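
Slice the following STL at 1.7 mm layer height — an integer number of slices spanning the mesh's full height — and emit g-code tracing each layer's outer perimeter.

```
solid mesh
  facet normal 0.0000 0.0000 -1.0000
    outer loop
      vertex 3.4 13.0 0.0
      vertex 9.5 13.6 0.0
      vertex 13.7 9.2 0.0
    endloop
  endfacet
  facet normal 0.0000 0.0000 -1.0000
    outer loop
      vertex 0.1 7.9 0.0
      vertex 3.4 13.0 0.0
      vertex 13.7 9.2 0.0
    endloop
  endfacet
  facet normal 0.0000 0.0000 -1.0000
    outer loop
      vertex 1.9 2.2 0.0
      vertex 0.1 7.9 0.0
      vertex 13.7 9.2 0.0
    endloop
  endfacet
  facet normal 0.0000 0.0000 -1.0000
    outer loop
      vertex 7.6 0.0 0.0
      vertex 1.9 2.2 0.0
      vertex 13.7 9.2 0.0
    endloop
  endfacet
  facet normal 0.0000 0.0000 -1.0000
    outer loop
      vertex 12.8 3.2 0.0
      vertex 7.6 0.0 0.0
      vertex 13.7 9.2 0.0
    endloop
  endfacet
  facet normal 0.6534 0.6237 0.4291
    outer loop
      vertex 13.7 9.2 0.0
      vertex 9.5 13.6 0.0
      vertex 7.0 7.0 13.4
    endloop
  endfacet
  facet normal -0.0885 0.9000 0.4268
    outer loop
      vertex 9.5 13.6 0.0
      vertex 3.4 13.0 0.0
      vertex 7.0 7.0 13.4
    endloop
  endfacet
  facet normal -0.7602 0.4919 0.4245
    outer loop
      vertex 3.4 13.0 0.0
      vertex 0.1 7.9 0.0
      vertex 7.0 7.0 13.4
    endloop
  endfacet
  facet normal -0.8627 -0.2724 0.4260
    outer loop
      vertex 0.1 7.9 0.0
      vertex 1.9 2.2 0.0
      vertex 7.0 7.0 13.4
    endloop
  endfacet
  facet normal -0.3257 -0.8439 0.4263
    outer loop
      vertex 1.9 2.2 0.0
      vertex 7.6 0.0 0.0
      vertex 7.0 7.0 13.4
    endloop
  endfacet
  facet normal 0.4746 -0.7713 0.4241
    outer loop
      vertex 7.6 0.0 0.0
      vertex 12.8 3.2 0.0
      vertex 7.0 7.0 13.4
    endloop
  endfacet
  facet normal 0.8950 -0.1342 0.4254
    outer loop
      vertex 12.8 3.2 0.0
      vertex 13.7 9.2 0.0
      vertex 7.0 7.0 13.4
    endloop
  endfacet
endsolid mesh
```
; perimeter-only toolpath
G21 ; units = mm
G90 ; absolute positioning
G28 ; home
; layer 1
G0 Z1.7
G0 X12.9 Y8.9
G1 X9.2 Y12.8
G1 X3.9 Y12.2
G1 X1.0 Y7.8
G1 X2.5 Y2.8
G1 X7.5 Y0.9
G1 X12.1 Y3.7
G1 X12.9 Y8.9
; layer 2
G0 Z3.4
G0 X12.0 Y8.6
G1 X8.9 Y11.9
G1 X4.3 Y11.5
G1 X1.8 Y7.7
G1 X3.2 Y3.4
G1 X7.4 Y1.8
G1 X11.4 Y4.2
G1 X12.0 Y8.6
; layer 3
G0 Z5.0
G0 X11.2 Y8.4
G1 X8.6 Y11.1
G1 X4.8 Y10.8
G1 X2.7 Y7.6
G1 X3.8 Y4.0
G1 X7.4 Y2.6
G1 X10.6 Y4.6
G1 X11.2 Y8.4
; layer 4
G0 Z6.7
G0 X10.3 Y8.1
G1 X8.2 Y10.3
G1 X5.2 Y10.0
G1 X3.5 Y7.5
G1 X4.5 Y4.6
G1 X7.3 Y3.5
G1 X9.9 Y5.1
G1 X10.3 Y8.1
; layer 5
G0 Z8.4
G0 X9.5 Y7.8
G1 X7.9 Y9.5
G1 X5.7 Y9.2
G1 X4.4 Y7.3
G1 X5.1 Y5.2
G1 X7.2 Y4.4
G1 X9.2 Y5.6
G1 X9.5 Y7.8
; layer 6
G0 Z10.1
G0 X8.7 Y7.5
G1 X7.6 Y8.7
G1 X6.1 Y8.5
G1 X5.3 Y7.2
G1 X5.7 Y5.8
G1 X7.2 Y5.2
G1 X8.4 Y6.0
G1 X8.7 Y7.5
; layer 7
G0 Z11.7
G0 X7.8 Y7.3
G1 X7.3 Y7.8
G1 X6.5 Y7.8
G1 X6.1 Y7.1
G1 X6.4 Y6.4
G1 X7.1 Y6.1
G1 X7.7 Y6.5
G1 X7.8 Y7.3
M2 ; end

The solid is a regular 7-sided pyramid, base circumscribed radius ≈ 7 mm, apex at z ≈ 13.4 mm. Slicing at Δz = 1.7 mm — 8 equal slices spanning the solid's height, so layer i sits at z = i·h/8 — gives 7 non-empty perimeters. Each is a 7-segment closed polygon; G0 lifts to the layer z and rapids to the start vertex, then G1 traces the edges. The cross-section shrinks linearly with z (the slice at the apex is degenerate and omitted).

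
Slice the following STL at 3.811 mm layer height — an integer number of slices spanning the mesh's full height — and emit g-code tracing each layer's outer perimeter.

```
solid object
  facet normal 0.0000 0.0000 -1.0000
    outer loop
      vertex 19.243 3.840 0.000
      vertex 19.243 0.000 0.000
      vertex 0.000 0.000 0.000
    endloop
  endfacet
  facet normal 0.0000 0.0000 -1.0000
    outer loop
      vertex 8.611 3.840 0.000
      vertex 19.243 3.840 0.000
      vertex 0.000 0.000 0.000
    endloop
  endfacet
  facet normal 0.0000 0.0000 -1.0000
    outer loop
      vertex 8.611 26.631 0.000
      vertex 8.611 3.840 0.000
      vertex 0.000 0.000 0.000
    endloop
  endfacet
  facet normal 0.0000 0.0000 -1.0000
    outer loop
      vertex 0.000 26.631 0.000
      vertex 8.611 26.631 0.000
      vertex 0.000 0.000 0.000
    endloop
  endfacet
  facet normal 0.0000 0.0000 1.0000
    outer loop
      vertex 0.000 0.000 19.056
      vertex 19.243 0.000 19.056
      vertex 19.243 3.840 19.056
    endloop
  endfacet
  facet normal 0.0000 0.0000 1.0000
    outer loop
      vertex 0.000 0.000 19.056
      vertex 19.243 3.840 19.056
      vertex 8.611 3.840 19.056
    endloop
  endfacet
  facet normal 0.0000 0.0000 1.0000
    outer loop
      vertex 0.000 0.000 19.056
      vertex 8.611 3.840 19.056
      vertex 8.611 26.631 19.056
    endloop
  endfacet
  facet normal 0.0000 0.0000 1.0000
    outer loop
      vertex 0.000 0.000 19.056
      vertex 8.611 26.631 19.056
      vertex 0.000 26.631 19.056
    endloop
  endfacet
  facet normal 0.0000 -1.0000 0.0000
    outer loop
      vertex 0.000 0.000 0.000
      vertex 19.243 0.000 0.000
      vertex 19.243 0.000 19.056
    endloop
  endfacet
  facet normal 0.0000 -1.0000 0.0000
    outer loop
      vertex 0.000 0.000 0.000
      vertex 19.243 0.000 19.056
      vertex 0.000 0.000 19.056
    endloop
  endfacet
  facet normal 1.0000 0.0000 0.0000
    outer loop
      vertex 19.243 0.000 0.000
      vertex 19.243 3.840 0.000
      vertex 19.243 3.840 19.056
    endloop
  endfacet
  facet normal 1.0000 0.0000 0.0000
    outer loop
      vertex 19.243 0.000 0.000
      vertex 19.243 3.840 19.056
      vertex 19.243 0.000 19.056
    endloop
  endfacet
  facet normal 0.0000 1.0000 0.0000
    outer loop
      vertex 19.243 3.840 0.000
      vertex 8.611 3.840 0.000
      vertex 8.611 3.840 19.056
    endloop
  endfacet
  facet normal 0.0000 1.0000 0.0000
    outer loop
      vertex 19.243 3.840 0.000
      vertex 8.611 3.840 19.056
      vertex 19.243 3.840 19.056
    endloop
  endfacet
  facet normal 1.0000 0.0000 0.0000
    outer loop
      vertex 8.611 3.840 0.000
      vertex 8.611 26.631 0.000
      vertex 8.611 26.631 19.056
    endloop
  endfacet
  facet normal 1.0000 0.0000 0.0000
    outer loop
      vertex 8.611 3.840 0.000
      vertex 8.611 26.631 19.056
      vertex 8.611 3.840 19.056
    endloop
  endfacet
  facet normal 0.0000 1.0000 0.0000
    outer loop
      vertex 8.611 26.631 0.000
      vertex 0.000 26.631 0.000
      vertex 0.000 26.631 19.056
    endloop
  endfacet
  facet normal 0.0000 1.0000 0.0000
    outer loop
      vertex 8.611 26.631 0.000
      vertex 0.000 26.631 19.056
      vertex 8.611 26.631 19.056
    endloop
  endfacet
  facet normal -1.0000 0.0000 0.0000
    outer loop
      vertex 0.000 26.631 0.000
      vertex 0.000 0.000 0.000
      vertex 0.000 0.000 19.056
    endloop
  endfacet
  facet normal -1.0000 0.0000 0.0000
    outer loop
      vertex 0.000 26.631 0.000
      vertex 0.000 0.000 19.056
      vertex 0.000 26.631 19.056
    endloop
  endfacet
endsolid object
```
; perimeter-only toolpath
G21 ; units = mm
G90 ; absolute positioning
G28 ; home
; layer 1
G0 Z3.811
G0 X0.000 Y0.000
G1 X19.243 Y0.000
G1 X19.243 Y3.840
G1 X8.611 Y3.840
G1 X8.611 Y26.631
G1 X0.000 Y26.631
G1 X0.000 Y0.000
; layer 2
G0 Z7.622
G0 X0.000 Y0.000
G1 X19.243 Y0.000
G1 X19.243 Y3.840
G1 X8.611 Y3.840
G1 X8.611 Y26.631
G1 X0.000 Y26.631
G1 X0.000 Y0.000
; layer 3
G0 Z11.434
G0 X0.000 Y0.000
G1 X19.243 Y0.000
G1 X19.243 Y3.840
G1 X8.611 Y3.840
G1 X8.611 Y26.631
G1 X0.000 Y26.631
G1 X0.000 Y0.000
; layer 4
G0 Z15.245
G0 X0.000 Y0.000
G1 X19.243 Y0.000
G1 X19.243 Y3.840
G1 X8.611 Y3.840
G1 X8.611 Y26.631
G1 X0.000 Y26.631
G1 X0.000 Y0.000
; layer 5
G0 Z19.056
G0 X0.000 Y0.000
G1 X19.243 Y0.000
G1 X19.243 Y3.840
G1 X8.611 Y3.840
G1 X8.611 Y26.631
G1 X0.000 Y26.631
G1 X0.000 Y0.000
M2 ; end

The solid is an L-shaped prism: outer 19.2 × 26.6 mm, arm thicknesses ≈ 3.84 mm (horizontal) and 8.61 mm (vertical), extruded 19.1 mm in z. Slicing at Δz = 3.811 mm — 5 equal slices spanning the solid's height, so layer i sits at z = i·h/5 — gives 5 non-empty perimeters. Each is a 6-segment closed polygon; G0 lifts to the layer z and rapids to the start vertex, then G1 traces the edges.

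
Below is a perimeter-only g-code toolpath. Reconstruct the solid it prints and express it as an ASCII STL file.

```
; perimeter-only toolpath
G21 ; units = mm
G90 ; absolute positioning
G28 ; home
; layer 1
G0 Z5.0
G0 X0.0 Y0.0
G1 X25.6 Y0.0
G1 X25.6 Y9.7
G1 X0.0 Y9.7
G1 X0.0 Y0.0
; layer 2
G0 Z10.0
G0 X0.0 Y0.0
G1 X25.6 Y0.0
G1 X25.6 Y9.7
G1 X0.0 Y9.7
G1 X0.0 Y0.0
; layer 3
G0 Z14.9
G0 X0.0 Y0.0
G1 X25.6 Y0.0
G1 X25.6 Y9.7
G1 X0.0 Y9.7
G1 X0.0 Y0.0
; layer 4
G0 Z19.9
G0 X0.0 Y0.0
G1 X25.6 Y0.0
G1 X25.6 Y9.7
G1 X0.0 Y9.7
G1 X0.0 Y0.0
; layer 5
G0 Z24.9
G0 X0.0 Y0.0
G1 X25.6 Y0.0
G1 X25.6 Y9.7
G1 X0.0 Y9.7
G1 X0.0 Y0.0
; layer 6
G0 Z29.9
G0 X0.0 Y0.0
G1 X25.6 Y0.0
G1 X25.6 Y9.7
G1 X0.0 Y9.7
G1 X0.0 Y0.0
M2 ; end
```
solid part
  facet normal 0.0000 0.0000 -1.0000
    outer loop
      vertex 25.6 9.7 0.0
      vertex 25.6 0.0 0.0
      vertex 0.0 0.0 0.0
    endloop
  endfacet
  facet normal 0.0000 0.0000 -1.0000
    outer loop
      vertex 0.0 9.7 0.0
      vertex 25.6 9.7 0.0
      vertex 0.0 0.0 0.0
    endloop
  endfacet
  facet normal 0.0000 0.0000 1.0000
    outer loop
      vertex 0.0 0.0 29.9
      vertex 25.6 0.0 29.9
      vertex 25.6 9.7 29.9
    endloop
  endfacet
  facet normal 0.0000 0.0000 1.0000
    outer loop
      vertex 0.0 0.0 29.9
      vertex 25.6 9.7 29.9
      vertex 0.0 9.7 29.9
    endloop
  endfacet
  facet normal 0.0000 -1.0000 0.0000
    outer loop
      vertex 0.0 0.0 0.0
      vertex 25.6 0.0 0.0
      vertex 25.6 0.0 29.9
    endloop
  endfacet
  facet normal 0.0000 -1.0000 0.0000
    outer loop
      vertex 0.0 0.0 0.0
      vertex 25.6 0.0 29.9
      vertex 0.0 0.0 29.9
    endloop
  endfacet
  facet normal 0.0000 1.0000 0.0000
    outer loop
      vertex 25.6 9.7 29.9
      vertex 25.6 9.7 0.0
      vertex 0.0 9.7 0.0
    endloop
  endfacet
  facet normal 0.0000 1.0000 0.0000
    outer loop
      vertex 0.0 9.7 29.9
      vertex 25.6 9.7 29.9
      vertex 0.0 9.7 0.0
    endloop
  endfacet
  facet normal -1.0000 0.0000 0.0000
    outer loop
      vertex 0.0 9.7 29.9
      vertex 0.0 9.7 0.0
      vertex 0.0 0.0 0.0
    endloop
  endfacet
  facet normal -1.0000 0.0000 0.0000
    outer loop
      vertex 0.0 0.0 29.9
      vertex 0.0 9.7 29.9
      vertex 0.0 0.0 0.0
    endloop
  endfacet
  facet normal 1.0000 0.0000 0.0000
    outer loop
      vertex 25.6 0.0 0.0
      vertex 25.6 9.7 0.0
      vertex 25.6 9.7 29.9
    endloop
  endfacet
  facet normal 1.0000 0.0000 0.0000
    outer loop
      vertex 25.6 0.0 0.0
      vertex 25.6 9.7 29.9
      vertex 25.6 0.0 29.9
    endloop
  endfacet
endsolid part

The G0 Z moves step by Δz≈5.0 mm. Every layer's G1 loop is the same polygon, so the solid is a straight extrusion of it from z=0 to z≈29.9. Closing with flat bottom and top caps and triangulating gives 12 facets — a rectangular box, roughly 25.6 × 9.7 mm footprint and 29.9 mm tall.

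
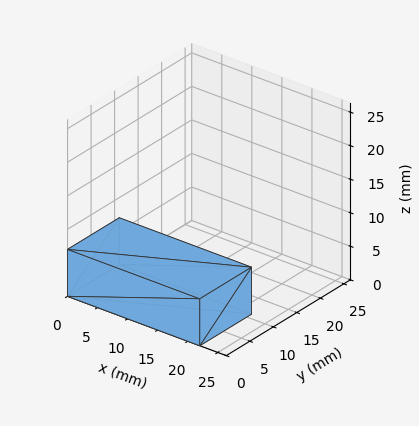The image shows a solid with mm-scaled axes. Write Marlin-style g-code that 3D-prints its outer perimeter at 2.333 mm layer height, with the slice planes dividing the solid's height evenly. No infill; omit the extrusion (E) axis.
Reading the render: the shape is a rectangular box, roughly 22 × 11 mm footprint and 7 mm tall (dimensions read to the nearest mm from the axis ticks). For the g-code, the solid's height is divided into equal slices at the stated Δz and each level perimeter traced with G1 moves after a G0 lift.

; perimeter-only toolpath
G21 ; units = mm
G90 ; absolute positioning
G28 ; home
; layer 1
G0 Z2.333
G0 X0.000 Y0.000
G1 X22.000 Y0.000
G1 X22.000 Y11.000
G1 X0.000 Y11.000
G1 X0.000 Y0.000
; layer 2
G0 Z4.667
G0 X0.000 Y0.000
G1 X22.000 Y0.000
G1 X22.000 Y11.000
G1 X0.000 Y11.000
G1 X0.000 Y0.000
; layer 3
G0 Z7.000
G0 X0.000 Y0.000
G1 X22.000 Y0.000
G1 X22.000 Y11.000
G1 X0.000 Y11.000
G1 X0.000 Y0.000
M2 ; end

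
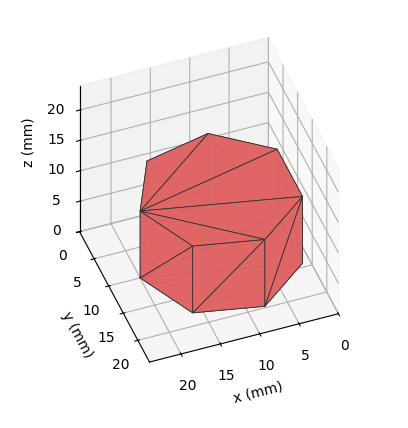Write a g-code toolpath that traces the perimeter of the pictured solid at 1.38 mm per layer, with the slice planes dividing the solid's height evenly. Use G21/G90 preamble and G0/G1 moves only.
Reading the render: the shape is a regular 7-sided prism (a cylinder approximated with 7 flat sides), circumscribed radius ≈ 10 mm, height ≈ 11 mm (dimensions read to the nearest mm from the axis ticks). For the g-code, the solid's height is divided into equal slices at the stated Δz and each level perimeter traced with G1 moves after a G0 lift.

; perimeter-only toolpath
G21 ; units = mm
G90 ; absolute positioning
G28 ; home
; layer 1
G0 Z1.38
G0 X20.00 Y10.00
G1 X16.23 Y17.82
G1 X7.77 Y19.75
G1 X0.99 Y14.34
G1 X0.99 Y5.66
G1 X7.77 Y0.25
G1 X16.23 Y2.18
G1 X20.00 Y10.00
; layer 2
G0 Z2.75
G0 X20.00 Y10.00
G1 X16.23 Y17.82
G1 X7.77 Y19.75
G1 X0.99 Y14.34
G1 X0.99 Y5.66
G1 X7.77 Y0.25
G1 X16.23 Y2.18
G1 X20.00 Y10.00
; layer 3
G0 Z4.12
G0 X20.00 Y10.00
G1 X16.23 Y17.82
G1 X7.77 Y19.75
G1 X0.99 Y14.34
G1 X0.99 Y5.66
G1 X7.77 Y0.25
G1 X16.23 Y2.18
G1 X20.00 Y10.00
; layer 4
G0 Z5.50
G0 X20.00 Y10.00
G1 X16.23 Y17.82
G1 X7.77 Y19.75
G1 X0.99 Y14.34
G1 X0.99 Y5.66
G1 X7.77 Y0.25
G1 X16.23 Y2.18
G1 X20.00 Y10.00
; layer 5
G0 Z6.88
G0 X20.00 Y10.00
G1 X16.23 Y17.82
G1 X7.77 Y19.75
G1 X0.99 Y14.34
G1 X0.99 Y5.66
G1 X7.77 Y0.25
G1 X16.23 Y2.18
G1 X20.00 Y10.00
; layer 6
G0 Z8.25
G0 X20.00 Y10.00
G1 X16.23 Y17.82
G1 X7.77 Y19.75
G1 X0.99 Y14.34
G1 X0.99 Y5.66
G1 X7.77 Y0.25
G1 X16.23 Y2.18
G1 X20.00 Y10.00
; layer 7
G0 Z9.62
G0 X20.00 Y10.00
G1 X16.23 Y17.82
G1 X7.77 Y19.75
G1 X0.99 Y14.34
G1 X0.99 Y5.66
G1 X7.77 Y0.25
G1 X16.23 Y2.18
G1 X20.00 Y10.00
; layer 8
G0 Z11.00
G0 X20.00 Y10.00
G1 X16.23 Y17.82
G1 X7.77 Y19.75
G1 X0.99 Y14.34
G1 X0.99 Y5.66
G1 X7.77 Y0.25
G1 X16.23 Y2.18
G1 X20.00 Y10.00
M2 ; end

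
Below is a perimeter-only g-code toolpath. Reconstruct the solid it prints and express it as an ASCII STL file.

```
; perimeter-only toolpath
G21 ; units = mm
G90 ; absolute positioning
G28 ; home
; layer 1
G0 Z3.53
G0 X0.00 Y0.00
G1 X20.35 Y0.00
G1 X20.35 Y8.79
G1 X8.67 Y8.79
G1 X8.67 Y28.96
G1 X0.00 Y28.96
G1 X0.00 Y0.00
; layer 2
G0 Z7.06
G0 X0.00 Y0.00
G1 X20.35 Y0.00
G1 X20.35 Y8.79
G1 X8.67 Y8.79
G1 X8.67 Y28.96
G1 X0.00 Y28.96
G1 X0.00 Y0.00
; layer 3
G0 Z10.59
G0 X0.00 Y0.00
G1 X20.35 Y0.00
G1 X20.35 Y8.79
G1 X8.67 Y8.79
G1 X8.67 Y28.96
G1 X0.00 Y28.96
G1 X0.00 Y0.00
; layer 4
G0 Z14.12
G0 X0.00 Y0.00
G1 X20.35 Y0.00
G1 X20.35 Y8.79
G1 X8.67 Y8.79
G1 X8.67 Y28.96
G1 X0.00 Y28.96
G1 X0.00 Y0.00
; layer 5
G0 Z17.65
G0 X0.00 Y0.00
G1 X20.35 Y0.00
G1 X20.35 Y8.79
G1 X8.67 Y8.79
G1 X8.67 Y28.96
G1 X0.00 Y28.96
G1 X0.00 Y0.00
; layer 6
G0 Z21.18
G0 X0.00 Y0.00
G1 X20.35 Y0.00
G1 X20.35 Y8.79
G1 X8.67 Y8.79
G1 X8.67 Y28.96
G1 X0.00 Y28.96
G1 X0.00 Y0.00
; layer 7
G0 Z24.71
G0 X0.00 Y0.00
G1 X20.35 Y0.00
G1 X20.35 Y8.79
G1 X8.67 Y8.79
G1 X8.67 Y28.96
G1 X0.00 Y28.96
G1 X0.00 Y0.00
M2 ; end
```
solid part
  facet normal 0.0000 0.0000 -1.0000
    outer loop
      vertex 20.35 8.79 0.00
      vertex 20.35 0.00 0.00
      vertex 0.00 0.00 0.00
    endloop
  endfacet
  facet normal 0.0000 0.0000 -1.0000
    outer loop
      vertex 8.67 8.79 0.00
      vertex 20.35 8.79 0.00
      vertex 0.00 0.00 0.00
    endloop
  endfacet
  facet normal 0.0000 0.0000 -1.0000
    outer loop
      vertex 8.67 28.96 0.00
      vertex 8.67 8.79 0.00
      vertex 0.00 0.00 0.00
    endloop
  endfacet
  facet normal 0.0000 0.0000 -1.0000
    outer loop
      vertex 0.00 28.96 0.00
      vertex 8.67 28.96 0.00
      vertex 0.00 0.00 0.00
    endloop
  endfacet
  facet normal 0.0000 0.0000 1.0000
    outer loop
      vertex 0.00 0.00 24.71
      vertex 20.35 0.00 24.71
      vertex 20.35 8.79 24.71
    endloop
  endfacet
  facet normal 0.0000 0.0000 1.0000
    outer loop
      vertex 0.00 0.00 24.71
      vertex 20.35 8.79 24.71
      vertex 8.67 8.79 24.71
    endloop
  endfacet
  facet normal 0.0000 0.0000 1.0000
    outer loop
      vertex 0.00 0.00 24.71
      vertex 8.67 8.79 24.71
      vertex 8.67 28.96 24.71
    endloop
  endfacet
  facet normal 0.0000 0.0000 1.0000
    outer loop
      vertex 0.00 0.00 24.71
      vertex 8.67 28.96 24.71
      vertex 0.00 28.96 24.71
    endloop
  endfacet
  facet normal 0.0000 -1.0000 0.0000
    outer loop
      vertex 0.00 0.00 0.00
      vertex 20.35 0.00 0.00
      vertex 20.35 0.00 24.71
    endloop
  endfacet
  facet normal 0.0000 -1.0000 0.0000
    outer loop
      vertex 0.00 0.00 0.00
      vertex 20.35 0.00 24.71
      vertex 0.00 0.00 24.71
    endloop
  endfacet
  facet normal 1.0000 0.0000 0.0000
    outer loop
      vertex 20.35 0.00 0.00
      vertex 20.35 8.79 0.00
      vertex 20.35 8.79 24.71
    endloop
  endfacet
  facet normal 1.0000 0.0000 0.0000
    outer loop
      vertex 20.35 0.00 0.00
      vertex 20.35 8.79 24.71
      vertex 20.35 0.00 24.71
    endloop
  endfacet
  facet normal 0.0000 1.0000 0.0000
    outer loop
      vertex 20.35 8.79 0.00
      vertex 8.67 8.79 0.00
      vertex 8.67 8.79 24.71
    endloop
  endfacet
  facet normal 0.0000 1.0000 0.0000
    outer loop
      vertex 20.35 8.79 0.00
      vertex 8.67 8.79 24.71
      vertex 20.35 8.79 24.71
    endloop
  endfacet
  facet normal 1.0000 0.0000 0.0000
    outer loop
      vertex 8.67 8.79 0.00
      vertex 8.67 28.96 0.00
      vertex 8.67 28.96 24.71
    endloop
  endfacet
  facet normal 1.0000 0.0000 0.0000
    outer loop
      vertex 8.67 8.79 0.00
      vertex 8.67 28.96 24.71
      vertex 8.67 8.79 24.71
    endloop
  endfacet
  facet normal 0.0000 1.0000 0.0000
    outer loop
      vertex 8.67 28.96 0.00
      vertex 0.00 28.96 0.00
      vertex 0.00 28.96 24.71
    endloop
  endfacet
  facet normal 0.0000 1.0000 0.0000
    outer loop
      vertex 8.67 28.96 0.00
      vertex 0.00 28.96 24.71
      vertex 8.67 28.96 24.71
    endloop
  endfacet
  facet normal -1.0000 0.0000 0.0000
    outer loop
      vertex 0.00 28.96 0.00
      vertex 0.00 0.00 0.00
      vertex 0.00 0.00 24.71
    endloop
  endfacet
  facet normal -1.0000 0.0000 0.0000
    outer loop
      vertex 0.00 28.96 0.00
      vertex 0.00 0.00 24.71
      vertex 0.00 28.96 24.71
    endloop
  endfacet
endsolid part

The G0 Z moves step by Δz≈3.53 mm. Every layer's G1 loop is the same polygon, so the solid is a straight extrusion of it from z=0 to z≈24.7. Closing with flat bottom and top caps and triangulating gives 20 facets — an L-shaped prism: outer 20.4 × 29 mm, arm thicknesses ≈ 8.79 mm (horizontal) and 8.67 mm (vertical), extruded 24.7 mm in z.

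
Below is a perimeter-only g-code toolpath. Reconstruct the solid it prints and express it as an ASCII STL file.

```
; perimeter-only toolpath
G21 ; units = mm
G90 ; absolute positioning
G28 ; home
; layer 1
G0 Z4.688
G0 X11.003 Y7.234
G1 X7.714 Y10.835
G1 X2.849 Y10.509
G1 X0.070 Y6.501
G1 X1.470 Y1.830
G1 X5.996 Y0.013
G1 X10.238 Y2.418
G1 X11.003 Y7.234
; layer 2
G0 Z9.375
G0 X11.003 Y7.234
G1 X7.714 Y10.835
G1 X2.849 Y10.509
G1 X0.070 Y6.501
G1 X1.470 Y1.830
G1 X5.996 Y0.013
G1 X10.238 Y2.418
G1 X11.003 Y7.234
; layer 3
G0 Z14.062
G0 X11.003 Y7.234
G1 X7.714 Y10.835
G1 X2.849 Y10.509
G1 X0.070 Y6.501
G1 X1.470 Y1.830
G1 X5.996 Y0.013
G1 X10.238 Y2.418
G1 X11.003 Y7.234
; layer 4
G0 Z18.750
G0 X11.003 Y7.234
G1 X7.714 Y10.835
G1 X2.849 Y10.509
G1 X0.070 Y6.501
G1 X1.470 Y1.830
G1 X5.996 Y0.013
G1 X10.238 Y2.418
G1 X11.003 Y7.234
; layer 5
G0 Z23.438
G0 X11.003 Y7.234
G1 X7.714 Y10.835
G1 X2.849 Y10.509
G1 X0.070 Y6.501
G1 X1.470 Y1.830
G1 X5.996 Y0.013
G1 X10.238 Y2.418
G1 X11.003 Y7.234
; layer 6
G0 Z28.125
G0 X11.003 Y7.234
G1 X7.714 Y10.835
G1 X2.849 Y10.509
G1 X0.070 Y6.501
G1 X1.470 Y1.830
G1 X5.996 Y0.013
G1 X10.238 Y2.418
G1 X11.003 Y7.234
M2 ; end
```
solid part
  facet normal 0.0000 0.0000 -1.0000
    outer loop
      vertex 2.849 10.509 0.000
      vertex 7.714 10.835 0.000
      vertex 11.003 7.234 0.000
    endloop
  endfacet
  facet normal 0.0000 0.0000 -1.0000
    outer loop
      vertex 0.070 6.501 0.000
      vertex 2.849 10.509 0.000
      vertex 11.003 7.234 0.000
    endloop
  endfacet
  facet normal 0.0000 0.0000 -1.0000
    outer loop
      vertex 1.470 1.830 0.000
      vertex 0.070 6.501 0.000
      vertex 11.003 7.234 0.000
    endloop
  endfacet
  facet normal 0.0000 0.0000 -1.0000
    outer loop
      vertex 5.996 0.013 0.000
      vertex 1.470 1.830 0.000
      vertex 11.003 7.234 0.000
    endloop
  endfacet
  facet normal 0.0000 0.0000 -1.0000
    outer loop
      vertex 10.238 2.418 0.000
      vertex 5.996 0.013 0.000
      vertex 11.003 7.234 0.000
    endloop
  endfacet
  facet normal 0.0000 0.0000 1.0000
    outer loop
      vertex 11.003 7.234 28.125
      vertex 7.714 10.835 28.125
      vertex 2.849 10.509 28.125
    endloop
  endfacet
  facet normal 0.0000 0.0000 1.0000
    outer loop
      vertex 11.003 7.234 28.125
      vertex 2.849 10.509 28.125
      vertex 0.070 6.501 28.125
    endloop
  endfacet
  facet normal 0.0000 0.0000 1.0000
    outer loop
      vertex 11.003 7.234 28.125
      vertex 0.070 6.501 28.125
      vertex 1.470 1.830 28.125
    endloop
  endfacet
  facet normal 0.0000 0.0000 1.0000
    outer loop
      vertex 11.003 7.234 28.125
      vertex 1.470 1.830 28.125
      vertex 5.996 0.013 28.125
    endloop
  endfacet
  facet normal 0.0000 0.0000 1.0000
    outer loop
      vertex 11.003 7.234 28.125
      vertex 5.996 0.013 28.125
      vertex 10.238 2.418 28.125
    endloop
  endfacet
  facet normal 0.7384 0.6744 0.0000
    outer loop
      vertex 11.003 7.234 0.000
      vertex 7.714 10.835 0.000
      vertex 7.714 10.835 28.125
    endloop
  endfacet
  facet normal 0.7384 0.6744 0.0000
    outer loop
      vertex 11.003 7.234 0.000
      vertex 7.714 10.835 28.125
      vertex 11.003 7.234 28.125
    endloop
  endfacet
  facet normal -0.0669 0.9978 0.0000
    outer loop
      vertex 7.714 10.835 0.000
      vertex 2.849 10.509 0.000
      vertex 2.849 10.509 28.125
    endloop
  endfacet
  facet normal -0.0669 0.9978 0.0000
    outer loop
      vertex 7.714 10.835 0.000
      vertex 2.849 10.509 28.125
      vertex 7.714 10.835 28.125
    endloop
  endfacet
  facet normal -0.8218 0.5698 0.0000
    outer loop
      vertex 2.849 10.509 0.000
      vertex 0.070 6.501 0.000
      vertex 0.070 6.501 28.125
    endloop
  endfacet
  facet normal -0.8218 0.5698 0.0000
    outer loop
      vertex 2.849 10.509 0.000
      vertex 0.070 6.501 28.125
      vertex 2.849 10.509 28.125
    endloop
  endfacet
  facet normal -0.9579 -0.2871 0.0000
    outer loop
      vertex 0.070 6.501 0.000
      vertex 1.470 1.830 0.000
      vertex 1.470 1.830 28.125
    endloop
  endfacet
  facet normal -0.9579 -0.2871 0.0000
    outer loop
      vertex 0.070 6.501 0.000
      vertex 1.470 1.830 28.125
      vertex 0.070 6.501 28.125
    endloop
  endfacet
  facet normal -0.3726 -0.9280 0.0000
    outer loop
      vertex 1.470 1.830 0.000
      vertex 5.996 0.013 0.000
      vertex 5.996 0.013 28.125
    endloop
  endfacet
  facet normal -0.3726 -0.9280 0.0000
    outer loop
      vertex 1.470 1.830 0.000
      vertex 5.996 0.013 28.125
      vertex 1.470 1.830 28.125
    endloop
  endfacet
  facet normal 0.4932 -0.8699 0.0000
    outer loop
      vertex 5.996 0.013 0.000
      vertex 10.238 2.418 0.000
      vertex 10.238 2.418 28.125
    endloop
  endfacet
  facet normal 0.4932 -0.8699 0.0000
    outer loop
      vertex 5.996 0.013 0.000
      vertex 10.238 2.418 28.125
      vertex 5.996 0.013 28.125
    endloop
  endfacet
  facet normal 0.9876 -0.1569 0.0000
    outer loop
      vertex 10.238 2.418 0.000
      vertex 11.003 7.234 0.000
      vertex 11.003 7.234 28.125
    endloop
  endfacet
  facet normal 0.9876 -0.1569 0.0000
    outer loop
      vertex 10.238 2.418 0.000
      vertex 11.003 7.234 28.125
      vertex 10.238 2.418 28.125
    endloop
  endfacet
endsolid part

The G0 Z moves step by Δz≈4.688 mm. Every layer's G1 loop is the same polygon, so the solid is a straight extrusion of it from z=0 to z≈28.1. Closing with flat bottom and top caps and triangulating gives 24 facets — a regular 7-sided prism (a cylinder approximated with 7 flat sides), circumscribed radius ≈ 5.62 mm, height ≈ 28.1 mm.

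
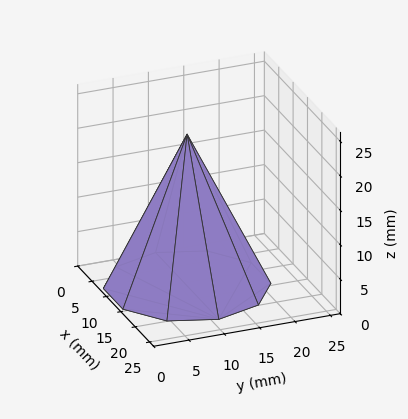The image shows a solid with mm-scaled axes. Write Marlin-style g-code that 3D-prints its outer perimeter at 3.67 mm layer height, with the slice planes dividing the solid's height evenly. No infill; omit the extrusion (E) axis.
Reading the render: the shape is a regular 10-sided pyramid, base circumscribed radius ≈ 11 mm, apex at z ≈ 22 mm (dimensions read to the nearest mm from the axis ticks). For the g-code, the solid's height is divided into equal slices at the stated Δz and each level perimeter traced with G1 moves after a G0 lift.

; perimeter-only toolpath
G21 ; units = mm
G90 ; absolute positioning
G28 ; home
; layer 1
G0 Z3.67
G0 X20.17 Y11.00
G1 X18.42 Y16.39
G1 X13.83 Y19.72
G1 X8.17 Y19.72
G1 X3.58 Y16.39
G1 X1.83 Y11.00
G1 X3.58 Y5.61
G1 X8.17 Y2.28
G1 X13.83 Y2.28
G1 X18.42 Y5.61
G1 X20.17 Y11.00
; layer 2
G0 Z7.33
G0 X18.33 Y11.00
G1 X16.93 Y15.31
G1 X13.27 Y17.97
G1 X8.73 Y17.97
G1 X5.07 Y15.31
G1 X3.67 Y11.00
G1 X5.07 Y6.69
G1 X8.73 Y4.03
G1 X13.27 Y4.03
G1 X16.93 Y6.69
G1 X18.33 Y11.00
; layer 3
G0 Z11.00
G0 X16.50 Y11.00
G1 X15.45 Y14.23
G1 X12.70 Y16.23
G1 X9.30 Y16.23
G1 X6.55 Y14.23
G1 X5.50 Y11.00
G1 X6.55 Y7.77
G1 X9.30 Y5.77
G1 X12.70 Y5.77
G1 X15.45 Y7.77
G1 X16.50 Y11.00
; layer 4
G0 Z14.67
G0 X14.67 Y11.00
G1 X13.97 Y13.16
G1 X12.13 Y14.49
G1 X9.87 Y14.49
G1 X8.03 Y13.16
G1 X7.33 Y11.00
G1 X8.03 Y8.84
G1 X9.87 Y7.51
G1 X12.13 Y7.51
G1 X13.97 Y8.84
G1 X14.67 Y11.00
; layer 5
G0 Z18.33
G0 X12.83 Y11.00
G1 X12.48 Y12.08
G1 X11.57 Y12.74
G1 X10.43 Y12.74
G1 X9.52 Y12.08
G1 X9.17 Y11.00
G1 X9.52 Y9.92
G1 X10.43 Y9.26
G1 X11.57 Y9.26
G1 X12.48 Y9.92
G1 X12.83 Y11.00
M2 ; end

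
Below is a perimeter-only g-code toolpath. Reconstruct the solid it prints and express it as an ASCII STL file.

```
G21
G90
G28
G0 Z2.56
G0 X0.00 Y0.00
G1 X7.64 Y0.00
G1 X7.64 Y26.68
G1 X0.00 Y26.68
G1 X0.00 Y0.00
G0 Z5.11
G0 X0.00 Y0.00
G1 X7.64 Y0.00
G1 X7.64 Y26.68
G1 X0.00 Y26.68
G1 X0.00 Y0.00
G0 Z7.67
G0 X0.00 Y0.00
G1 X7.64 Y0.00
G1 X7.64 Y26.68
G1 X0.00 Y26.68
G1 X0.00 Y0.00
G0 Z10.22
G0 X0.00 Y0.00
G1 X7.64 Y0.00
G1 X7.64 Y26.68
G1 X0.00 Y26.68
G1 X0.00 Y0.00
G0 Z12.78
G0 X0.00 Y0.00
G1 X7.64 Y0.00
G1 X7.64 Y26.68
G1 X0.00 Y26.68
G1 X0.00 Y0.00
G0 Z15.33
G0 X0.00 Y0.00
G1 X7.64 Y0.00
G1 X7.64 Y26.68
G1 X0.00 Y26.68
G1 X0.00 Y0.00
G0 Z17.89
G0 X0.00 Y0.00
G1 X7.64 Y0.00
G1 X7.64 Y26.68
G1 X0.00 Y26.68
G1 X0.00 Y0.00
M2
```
solid part
  facet normal 0.0000 0.0000 -1.0000
    outer loop
      vertex 7.64 26.68 0.00
      vertex 7.64 0.00 0.00
      vertex 0.00 0.00 0.00
    endloop
  endfacet
  facet normal 0.0000 0.0000 -1.0000
    outer loop
      vertex 0.00 26.68 0.00
      vertex 7.64 26.68 0.00
      vertex 0.00 0.00 0.00
    endloop
  endfacet
  facet normal 0.0000 0.0000 1.0000
    outer loop
      vertex 0.00 0.00 17.89
      vertex 7.64 0.00 17.89
      vertex 7.64 26.68 17.89
    endloop
  endfacet
  facet normal 0.0000 0.0000 1.0000
    outer loop
      vertex 0.00 0.00 17.89
      vertex 7.64 26.68 17.89
      vertex 0.00 26.68 17.89
    endloop
  endfacet
  facet normal 0.0000 -1.0000 0.0000
    outer loop
      vertex 0.00 0.00 0.00
      vertex 7.64 0.00 0.00
      vertex 7.64 0.00 17.89
    endloop
  endfacet
  facet normal 0.0000 -1.0000 0.0000
    outer loop
      vertex 0.00 0.00 0.00
      vertex 7.64 0.00 17.89
      vertex 0.00 0.00 17.89
    endloop
  endfacet
  facet normal 0.0000 1.0000 0.0000
    outer loop
      vertex 7.64 26.68 17.89
      vertex 7.64 26.68 0.00
      vertex 0.00 26.68 0.00
    endloop
  endfacet
  facet normal 0.0000 1.0000 0.0000
    outer loop
      vertex 0.00 26.68 17.89
      vertex 7.64 26.68 17.89
      vertex 0.00 26.68 0.00
    endloop
  endfacet
  facet normal -1.0000 0.0000 0.0000
    outer loop
      vertex 0.00 26.68 17.89
      vertex 0.00 26.68 0.00
      vertex 0.00 0.00 0.00
    endloop
  endfacet
  facet normal -1.0000 0.0000 0.0000
    outer loop
      vertex 0.00 0.00 17.89
      vertex 0.00 26.68 17.89
      vertex 0.00 0.00 0.00
    endloop
  endfacet
  facet normal 1.0000 0.0000 0.0000
    outer loop
      vertex 7.64 0.00 0.00
      vertex 7.64 26.68 0.00
      vertex 7.64 26.68 17.89
    endloop
  endfacet
  facet normal 1.0000 0.0000 0.0000
    outer loop
      vertex 7.64 0.00 0.00
      vertex 7.64 26.68 17.89
      vertex 7.64 0.00 17.89
    endloop
  endfacet
endsolid part

The G0 Z moves step by Δz≈2.56 mm. Every layer's G1 loop is the same polygon, so the solid is a straight extrusion of it from z=0 to z≈17.9. Closing with flat bottom and top caps and triangulating gives 12 facets — a rectangular box, roughly 7.64 × 26.7 mm footprint and 17.9 mm tall.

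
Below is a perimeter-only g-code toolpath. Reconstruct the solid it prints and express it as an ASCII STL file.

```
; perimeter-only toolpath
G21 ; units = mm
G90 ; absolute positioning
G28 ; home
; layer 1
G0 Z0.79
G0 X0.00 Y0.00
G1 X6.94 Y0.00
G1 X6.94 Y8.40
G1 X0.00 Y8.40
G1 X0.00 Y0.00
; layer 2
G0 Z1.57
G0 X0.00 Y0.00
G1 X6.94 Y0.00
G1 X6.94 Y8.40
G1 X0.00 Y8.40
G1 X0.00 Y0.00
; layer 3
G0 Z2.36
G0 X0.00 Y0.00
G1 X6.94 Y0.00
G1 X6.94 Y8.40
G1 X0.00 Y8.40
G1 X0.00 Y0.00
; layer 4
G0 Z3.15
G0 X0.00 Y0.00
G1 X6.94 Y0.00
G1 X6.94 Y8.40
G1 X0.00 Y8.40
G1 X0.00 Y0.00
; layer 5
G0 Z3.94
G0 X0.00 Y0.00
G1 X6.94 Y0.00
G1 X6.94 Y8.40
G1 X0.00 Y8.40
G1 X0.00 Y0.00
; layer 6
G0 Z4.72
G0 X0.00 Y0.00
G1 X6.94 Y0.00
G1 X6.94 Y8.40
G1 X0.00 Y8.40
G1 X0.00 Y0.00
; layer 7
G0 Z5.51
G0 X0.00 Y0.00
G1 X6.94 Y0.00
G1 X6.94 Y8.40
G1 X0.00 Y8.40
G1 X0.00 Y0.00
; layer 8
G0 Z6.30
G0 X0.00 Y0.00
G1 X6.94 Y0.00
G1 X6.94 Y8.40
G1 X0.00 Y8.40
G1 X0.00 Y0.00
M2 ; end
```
solid part
  facet normal 0.0000 0.0000 -1.0000
    outer loop
      vertex 6.94 8.40 0.00
      vertex 6.94 0.00 0.00
      vertex 0.00 0.00 0.00
    endloop
  endfacet
  facet normal 0.0000 0.0000 -1.0000
    outer loop
      vertex 0.00 8.40 0.00
      vertex 6.94 8.40 0.00
      vertex 0.00 0.00 0.00
    endloop
  endfacet
  facet normal 0.0000 0.0000 1.0000
    outer loop
      vertex 0.00 0.00 6.30
      vertex 6.94 0.00 6.30
      vertex 6.94 8.40 6.30
    endloop
  endfacet
  facet normal 0.0000 0.0000 1.0000
    outer loop
      vertex 0.00 0.00 6.30
      vertex 6.94 8.40 6.30
      vertex 0.00 8.40 6.30
    endloop
  endfacet
  facet normal 0.0000 -1.0000 0.0000
    outer loop
      vertex 0.00 0.00 0.00
      vertex 6.94 0.00 0.00
      vertex 6.94 0.00 6.30
    endloop
  endfacet
  facet normal 0.0000 -1.0000 0.0000
    outer loop
      vertex 0.00 0.00 0.00
      vertex 6.94 0.00 6.30
      vertex 0.00 0.00 6.30
    endloop
  endfacet
  facet normal 0.0000 1.0000 0.0000
    outer loop
      vertex 6.94 8.40 6.30
      vertex 6.94 8.40 0.00
      vertex 0.00 8.40 0.00
    endloop
  endfacet
  facet normal 0.0000 1.0000 0.0000
    outer loop
      vertex 0.00 8.40 6.30
      vertex 6.94 8.40 6.30
      vertex 0.00 8.40 0.00
    endloop
  endfacet
  facet normal -1.0000 0.0000 0.0000
    outer loop
      vertex 0.00 8.40 6.30
      vertex 0.00 8.40 0.00
      vertex 0.00 0.00 0.00
    endloop
  endfacet
  facet normal -1.0000 0.0000 0.0000
    outer loop
      vertex 0.00 0.00 6.30
      vertex 0.00 8.40 6.30
      vertex 0.00 0.00 0.00
    endloop
  endfacet
  facet normal 1.0000 0.0000 0.0000
    outer loop
      vertex 6.94 0.00 0.00
      vertex 6.94 8.40 0.00
      vertex 6.94 8.40 6.30
    endloop
  endfacet
  facet normal 1.0000 0.0000 0.0000
    outer loop
      vertex 6.94 0.00 0.00
      vertex 6.94 8.40 6.30
      vertex 6.94 0.00 6.30
    endloop
  endfacet
endsolid part

The G0 Z moves step by Δz≈0.79 mm. Every layer's G1 loop is the same polygon, so the solid is a straight extrusion of it from z=0 to z≈6.3. Closing with flat bottom and top caps and triangulating gives 12 facets — a rectangular box, roughly 6.94 × 8.4 mm footprint and 6.3 mm tall.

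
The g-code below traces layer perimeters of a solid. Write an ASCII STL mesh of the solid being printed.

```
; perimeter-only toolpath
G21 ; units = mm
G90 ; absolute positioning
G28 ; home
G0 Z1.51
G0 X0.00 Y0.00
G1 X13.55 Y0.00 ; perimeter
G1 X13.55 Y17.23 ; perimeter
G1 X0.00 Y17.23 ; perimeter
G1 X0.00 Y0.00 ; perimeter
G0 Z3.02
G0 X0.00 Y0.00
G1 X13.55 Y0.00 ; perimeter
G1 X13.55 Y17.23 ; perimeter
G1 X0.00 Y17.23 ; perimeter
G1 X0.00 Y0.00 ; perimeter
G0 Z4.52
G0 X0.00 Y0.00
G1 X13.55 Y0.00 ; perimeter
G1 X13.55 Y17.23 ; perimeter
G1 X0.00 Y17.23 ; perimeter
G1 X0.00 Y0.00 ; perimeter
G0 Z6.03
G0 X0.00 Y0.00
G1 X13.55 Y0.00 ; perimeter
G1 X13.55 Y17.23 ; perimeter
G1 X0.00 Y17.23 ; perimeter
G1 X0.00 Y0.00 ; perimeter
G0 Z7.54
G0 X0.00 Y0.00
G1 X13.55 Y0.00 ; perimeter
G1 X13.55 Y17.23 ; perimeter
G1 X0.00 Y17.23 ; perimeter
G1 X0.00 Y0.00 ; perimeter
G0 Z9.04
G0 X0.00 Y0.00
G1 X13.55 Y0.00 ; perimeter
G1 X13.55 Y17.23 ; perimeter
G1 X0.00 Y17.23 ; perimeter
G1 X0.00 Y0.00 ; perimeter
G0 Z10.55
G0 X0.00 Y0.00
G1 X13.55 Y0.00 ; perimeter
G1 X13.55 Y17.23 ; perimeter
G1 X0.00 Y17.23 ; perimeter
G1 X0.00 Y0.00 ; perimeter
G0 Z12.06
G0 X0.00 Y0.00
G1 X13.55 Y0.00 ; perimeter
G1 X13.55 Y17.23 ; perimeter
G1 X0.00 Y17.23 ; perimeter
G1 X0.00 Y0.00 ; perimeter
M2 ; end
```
solid part
  facet normal 0.0000 0.0000 -1.0000
    outer loop
      vertex 13.55 17.23 0.00
      vertex 13.55 0.00 0.00
      vertex 0.00 0.00 0.00
    endloop
  endfacet
  facet normal 0.0000 0.0000 -1.0000
    outer loop
      vertex 0.00 17.23 0.00
      vertex 13.55 17.23 0.00
      vertex 0.00 0.00 0.00
    endloop
  endfacet
  facet normal 0.0000 0.0000 1.0000
    outer loop
      vertex 0.00 0.00 12.06
      vertex 13.55 0.00 12.06
      vertex 13.55 17.23 12.06
    endloop
  endfacet
  facet normal 0.0000 0.0000 1.0000
    outer loop
      vertex 0.00 0.00 12.06
      vertex 13.55 17.23 12.06
      vertex 0.00 17.23 12.06
    endloop
  endfacet
  facet normal 0.0000 -1.0000 0.0000
    outer loop
      vertex 0.00 0.00 0.00
      vertex 13.55 0.00 0.00
      vertex 13.55 0.00 12.06
    endloop
  endfacet
  facet normal 0.0000 -1.0000 0.0000
    outer loop
      vertex 0.00 0.00 0.00
      vertex 13.55 0.00 12.06
      vertex 0.00 0.00 12.06
    endloop
  endfacet
  facet normal 0.0000 1.0000 0.0000
    outer loop
      vertex 13.55 17.23 12.06
      vertex 13.55 17.23 0.00
      vertex 0.00 17.23 0.00
    endloop
  endfacet
  facet normal 0.0000 1.0000 0.0000
    outer loop
      vertex 0.00 17.23 12.06
      vertex 13.55 17.23 12.06
      vertex 0.00 17.23 0.00
    endloop
  endfacet
  facet normal -1.0000 0.0000 0.0000
    outer loop
      vertex 0.00 17.23 12.06
      vertex 0.00 17.23 0.00
      vertex 0.00 0.00 0.00
    endloop
  endfacet
  facet normal -1.0000 0.0000 0.0000
    outer loop
      vertex 0.00 0.00 12.06
      vertex 0.00 17.23 12.06
      vertex 0.00 0.00 0.00
    endloop
  endfacet
  facet normal 1.0000 0.0000 0.0000
    outer loop
      vertex 13.55 0.00 0.00
      vertex 13.55 17.23 0.00
      vertex 13.55 17.23 12.06
    endloop
  endfacet
  facet normal 1.0000 0.0000 0.0000
    outer loop
      vertex 13.55 0.00 0.00
      vertex 13.55 17.23 12.06
      vertex 13.55 0.00 12.06
    endloop
  endfacet
endsolid part

The G0 Z moves step by Δz≈1.51 mm. Every layer's G1 loop is the same polygon, so the solid is a straight extrusion of it from z=0 to z≈12.1. Closing with flat bottom and top caps and triangulating gives 12 facets — a rectangular box, roughly 13.6 × 17.2 mm footprint and 12.1 mm tall.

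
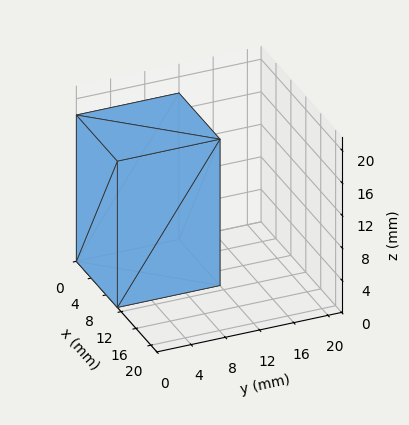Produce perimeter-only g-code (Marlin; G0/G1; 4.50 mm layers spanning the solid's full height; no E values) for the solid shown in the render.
Reading the render: the shape is a rectangular box, roughly 11 × 12 mm footprint and 18 mm tall (dimensions read to the nearest mm from the axis ticks). For the g-code, the solid's height is divided into equal slices at the stated Δz and each level perimeter traced with G1 moves after a G0 lift.

; perimeter-only toolpath
G21 ; units = mm
G90 ; absolute positioning
G28 ; home
; layer 1
G0 Z4.50
G0 X0.00 Y0.00
G1 X11.00 Y0.00
G1 X11.00 Y12.00
G1 X0.00 Y12.00
G1 X0.00 Y0.00
; layer 2
G0 Z9.00
G0 X0.00 Y0.00
G1 X11.00 Y0.00
G1 X11.00 Y12.00
G1 X0.00 Y12.00
G1 X0.00 Y0.00
; layer 3
G0 Z13.50
G0 X0.00 Y0.00
G1 X11.00 Y0.00
G1 X11.00 Y12.00
G1 X0.00 Y12.00
G1 X0.00 Y0.00
; layer 4
G0 Z18.00
G0 X0.00 Y0.00
G1 X11.00 Y0.00
G1 X11.00 Y12.00
G1 X0.00 Y12.00
G1 X0.00 Y0.00
M2 ; end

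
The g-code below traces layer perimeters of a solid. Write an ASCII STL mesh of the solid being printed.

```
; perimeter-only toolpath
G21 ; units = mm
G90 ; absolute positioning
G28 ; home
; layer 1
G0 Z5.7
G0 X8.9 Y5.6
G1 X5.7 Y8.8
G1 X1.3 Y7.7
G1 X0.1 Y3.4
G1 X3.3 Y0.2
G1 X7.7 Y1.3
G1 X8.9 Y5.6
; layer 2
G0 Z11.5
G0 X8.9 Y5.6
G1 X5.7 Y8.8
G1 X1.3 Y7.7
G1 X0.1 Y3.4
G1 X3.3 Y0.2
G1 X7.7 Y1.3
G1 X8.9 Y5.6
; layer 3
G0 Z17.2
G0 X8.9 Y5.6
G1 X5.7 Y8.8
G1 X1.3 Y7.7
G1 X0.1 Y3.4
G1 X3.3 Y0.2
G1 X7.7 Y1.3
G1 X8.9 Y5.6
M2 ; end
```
solid part
  facet normal 0.0000 0.0000 -1.0000
    outer loop
      vertex 1.3 7.7 0.0
      vertex 5.7 8.8 0.0
      vertex 8.9 5.6 0.0
    endloop
  endfacet
  facet normal 0.0000 0.0000 -1.0000
    outer loop
      vertex 0.1 3.4 0.0
      vertex 1.3 7.7 0.0
      vertex 8.9 5.6 0.0
    endloop
  endfacet
  facet normal 0.0000 0.0000 -1.0000
    outer loop
      vertex 3.3 0.2 0.0
      vertex 0.1 3.4 0.0
      vertex 8.9 5.6 0.0
    endloop
  endfacet
  facet normal 0.0000 0.0000 -1.0000
    outer loop
      vertex 7.7 1.3 0.0
      vertex 3.3 0.2 0.0
      vertex 8.9 5.6 0.0
    endloop
  endfacet
  facet normal 0.0000 0.0000 1.0000
    outer loop
      vertex 8.9 5.6 17.2
      vertex 5.7 8.8 17.2
      vertex 1.3 7.7 17.2
    endloop
  endfacet
  facet normal 0.0000 0.0000 1.0000
    outer loop
      vertex 8.9 5.6 17.2
      vertex 1.3 7.7 17.2
      vertex 0.1 3.4 17.2
    endloop
  endfacet
  facet normal 0.0000 0.0000 1.0000
    outer loop
      vertex 8.9 5.6 17.2
      vertex 0.1 3.4 17.2
      vertex 3.3 0.2 17.2
    endloop
  endfacet
  facet normal 0.0000 0.0000 1.0000
    outer loop
      vertex 8.9 5.6 17.2
      vertex 3.3 0.2 17.2
      vertex 7.7 1.3 17.2
    endloop
  endfacet
  facet normal 0.7071 0.7071 0.0000
    outer loop
      vertex 8.9 5.6 0.0
      vertex 5.7 8.8 0.0
      vertex 5.7 8.8 17.2
    endloop
  endfacet
  facet normal 0.7071 0.7071 0.0000
    outer loop
      vertex 8.9 5.6 0.0
      vertex 5.7 8.8 17.2
      vertex 8.9 5.6 17.2
    endloop
  endfacet
  facet normal -0.2425 0.9701 0.0000
    outer loop
      vertex 5.7 8.8 0.0
      vertex 1.3 7.7 0.0
      vertex 1.3 7.7 17.2
    endloop
  endfacet
  facet normal -0.2425 0.9701 0.0000
    outer loop
      vertex 5.7 8.8 0.0
      vertex 1.3 7.7 17.2
      vertex 5.7 8.8 17.2
    endloop
  endfacet
  facet normal -0.9632 0.2688 0.0000
    outer loop
      vertex 1.3 7.7 0.0
      vertex 0.1 3.4 0.0
      vertex 0.1 3.4 17.2
    endloop
  endfacet
  facet normal -0.9632 0.2688 0.0000
    outer loop
      vertex 1.3 7.7 0.0
      vertex 0.1 3.4 17.2
      vertex 1.3 7.7 17.2
    endloop
  endfacet
  facet normal -0.7071 -0.7071 0.0000
    outer loop
      vertex 0.1 3.4 0.0
      vertex 3.3 0.2 0.0
      vertex 3.3 0.2 17.2
    endloop
  endfacet
  facet normal -0.7071 -0.7071 0.0000
    outer loop
      vertex 0.1 3.4 0.0
      vertex 3.3 0.2 17.2
      vertex 0.1 3.4 17.2
    endloop
  endfacet
  facet normal 0.2425 -0.9701 0.0000
    outer loop
      vertex 3.3 0.2 0.0
      vertex 7.7 1.3 0.0
      vertex 7.7 1.3 17.2
    endloop
  endfacet
  facet normal 0.2425 -0.9701 0.0000
    outer loop
      vertex 3.3 0.2 0.0
      vertex 7.7 1.3 17.2
      vertex 3.3 0.2 17.2
    endloop
  endfacet
  facet normal 0.9632 -0.2688 0.0000
    outer loop
      vertex 7.7 1.3 0.0
      vertex 8.9 5.6 0.0
      vertex 8.9 5.6 17.2
    endloop
  endfacet
  facet normal 0.9632 -0.2688 0.0000
    outer loop
      vertex 7.7 1.3 0.0
      vertex 8.9 5.6 17.2
      vertex 7.7 1.3 17.2
    endloop
  endfacet
endsolid part

The G0 Z moves step by Δz≈5.7 mm. Every layer's G1 loop is the same polygon, so the solid is a straight extrusion of it from z=0 to z≈17.2. Closing with flat bottom and top caps and triangulating gives 20 facets — a regular 6-sided prism (a cylinder approximated with 6 flat sides), circumscribed radius ≈ 4.5 mm, height ≈ 17.2 mm.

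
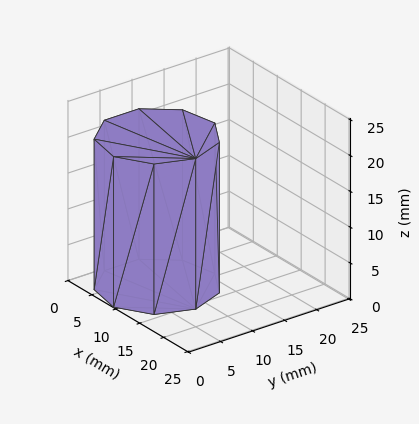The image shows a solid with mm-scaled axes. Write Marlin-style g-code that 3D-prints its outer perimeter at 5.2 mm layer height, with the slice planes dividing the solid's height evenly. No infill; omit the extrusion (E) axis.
Reading the render: the shape is a regular 9-sided prism (a cylinder approximated with 9 flat sides), circumscribed radius ≈ 8 mm, height ≈ 21 mm (dimensions read to the nearest mm from the axis ticks). For the g-code, the solid's height is divided into equal slices at the stated Δz and each level perimeter traced with G1 moves after a G0 lift.

; perimeter-only toolpath
G21 ; units = mm
G90 ; absolute positioning
G28 ; home
; layer 1
G0 Z5.2
G0 X16.0 Y8.0
G1 X14.1 Y13.1
G1 X9.4 Y15.9
G1 X4.0 Y14.9
G1 X0.5 Y10.7
G1 X0.5 Y5.3
G1 X4.0 Y1.1
G1 X9.4 Y0.1
G1 X14.1 Y2.9
G1 X16.0 Y8.0
; layer 2
G0 Z10.5
G0 X16.0 Y8.0
G1 X14.1 Y13.1
G1 X9.4 Y15.9
G1 X4.0 Y14.9
G1 X0.5 Y10.7
G1 X0.5 Y5.3
G1 X4.0 Y1.1
G1 X9.4 Y0.1
G1 X14.1 Y2.9
G1 X16.0 Y8.0
; layer 3
G0 Z15.8
G0 X16.0 Y8.0
G1 X14.1 Y13.1
G1 X9.4 Y15.9
G1 X4.0 Y14.9
G1 X0.5 Y10.7
G1 X0.5 Y5.3
G1 X4.0 Y1.1
G1 X9.4 Y0.1
G1 X14.1 Y2.9
G1 X16.0 Y8.0
; layer 4
G0 Z21.0
G0 X16.0 Y8.0
G1 X14.1 Y13.1
G1 X9.4 Y15.9
G1 X4.0 Y14.9
G1 X0.5 Y10.7
G1 X0.5 Y5.3
G1 X4.0 Y1.1
G1 X9.4 Y0.1
G1 X14.1 Y2.9
G1 X16.0 Y8.0
M2 ; end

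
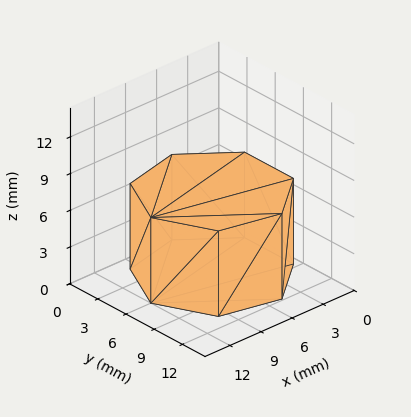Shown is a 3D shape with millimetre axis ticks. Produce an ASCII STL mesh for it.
Reading the render: the shape is a regular 7-sided prism (a cylinder approximated with 7 flat sides), circumscribed radius ≈ 6 mm, height ≈ 7 mm (dimensions read to the nearest mm from the axis ticks). For the STL, each face is triangulated and given an outward normal.

solid part
  facet normal 0.0000 0.0000 -1.0000
    outer loop
      vertex 4.665 11.850 0.000
      vertex 9.741 10.691 0.000
      vertex 12.000 6.000 0.000
    endloop
  endfacet
  facet normal 0.0000 0.0000 -1.0000
    outer loop
      vertex 0.594 8.603 0.000
      vertex 4.665 11.850 0.000
      vertex 12.000 6.000 0.000
    endloop
  endfacet
  facet normal 0.0000 0.0000 -1.0000
    outer loop
      vertex 0.594 3.397 0.000
      vertex 0.594 8.603 0.000
      vertex 12.000 6.000 0.000
    endloop
  endfacet
  facet normal 0.0000 0.0000 -1.0000
    outer loop
      vertex 4.665 0.150 0.000
      vertex 0.594 3.397 0.000
      vertex 12.000 6.000 0.000
    endloop
  endfacet
  facet normal 0.0000 0.0000 -1.0000
    outer loop
      vertex 9.741 1.309 0.000
      vertex 4.665 0.150 0.000
      vertex 12.000 6.000 0.000
    endloop
  endfacet
  facet normal 0.0000 0.0000 1.0000
    outer loop
      vertex 12.000 6.000 7.000
      vertex 9.741 10.691 7.000
      vertex 4.665 11.850 7.000
    endloop
  endfacet
  facet normal 0.0000 0.0000 1.0000
    outer loop
      vertex 12.000 6.000 7.000
      vertex 4.665 11.850 7.000
      vertex 0.594 8.603 7.000
    endloop
  endfacet
  facet normal 0.0000 0.0000 1.0000
    outer loop
      vertex 12.000 6.000 7.000
      vertex 0.594 8.603 7.000
      vertex 0.594 3.397 7.000
    endloop
  endfacet
  facet normal 0.0000 0.0000 1.0000
    outer loop
      vertex 12.000 6.000 7.000
      vertex 0.594 3.397 7.000
      vertex 4.665 0.150 7.000
    endloop
  endfacet
  facet normal 0.0000 0.0000 1.0000
    outer loop
      vertex 12.000 6.000 7.000
      vertex 4.665 0.150 7.000
      vertex 9.741 1.309 7.000
    endloop
  endfacet
  facet normal 0.9010 0.4339 0.0000
    outer loop
      vertex 12.000 6.000 0.000
      vertex 9.741 10.691 0.000
      vertex 9.741 10.691 7.000
    endloop
  endfacet
  facet normal 0.9010 0.4339 0.0000
    outer loop
      vertex 12.000 6.000 0.000
      vertex 9.741 10.691 7.000
      vertex 12.000 6.000 7.000
    endloop
  endfacet
  facet normal 0.2226 0.9749 0.0000
    outer loop
      vertex 9.741 10.691 0.000
      vertex 4.665 11.850 0.000
      vertex 4.665 11.850 7.000
    endloop
  endfacet
  facet normal 0.2226 0.9749 0.0000
    outer loop
      vertex 9.741 10.691 0.000
      vertex 4.665 11.850 7.000
      vertex 9.741 10.691 7.000
    endloop
  endfacet
  facet normal -0.6235 0.7818 0.0000
    outer loop
      vertex 4.665 11.850 0.000
      vertex 0.594 8.603 0.000
      vertex 0.594 8.603 7.000
    endloop
  endfacet
  facet normal -0.6235 0.7818 0.0000
    outer loop
      vertex 4.665 11.850 0.000
      vertex 0.594 8.603 7.000
      vertex 4.665 11.850 7.000
    endloop
  endfacet
  facet normal -1.0000 0.0000 0.0000
    outer loop
      vertex 0.594 8.603 0.000
      vertex 0.594 3.397 0.000
      vertex 0.594 3.397 7.000
    endloop
  endfacet
  facet normal -1.0000 0.0000 0.0000
    outer loop
      vertex 0.594 8.603 0.000
      vertex 0.594 3.397 7.000
      vertex 0.594 8.603 7.000
    endloop
  endfacet
  facet normal -0.6235 -0.7818 0.0000
    outer loop
      vertex 0.594 3.397 0.000
      vertex 4.665 0.150 0.000
      vertex 4.665 0.150 7.000
    endloop
  endfacet
  facet normal -0.6235 -0.7818 0.0000
    outer loop
      vertex 0.594 3.397 0.000
      vertex 4.665 0.150 7.000
      vertex 0.594 3.397 7.000
    endloop
  endfacet
  facet normal 0.2226 -0.9749 0.0000
    outer loop
      vertex 4.665 0.150 0.000
      vertex 9.741 1.309 0.000
      vertex 9.741 1.309 7.000
    endloop
  endfacet
  facet normal 0.2226 -0.9749 0.0000
    outer loop
      vertex 4.665 0.150 0.000
      vertex 9.741 1.309 7.000
      vertex 4.665 0.150 7.000
    endloop
  endfacet
  facet normal 0.9010 -0.4339 0.0000
    outer loop
      vertex 9.741 1.309 0.000
      vertex 12.000 6.000 0.000
      vertex 12.000 6.000 7.000
    endloop
  endfacet
  facet normal 0.9010 -0.4339 0.0000
    outer loop
      vertex 9.741 1.309 0.000
      vertex 12.000 6.000 7.000
      vertex 9.741 1.309 7.000
    endloop
  endfacet
endsolid part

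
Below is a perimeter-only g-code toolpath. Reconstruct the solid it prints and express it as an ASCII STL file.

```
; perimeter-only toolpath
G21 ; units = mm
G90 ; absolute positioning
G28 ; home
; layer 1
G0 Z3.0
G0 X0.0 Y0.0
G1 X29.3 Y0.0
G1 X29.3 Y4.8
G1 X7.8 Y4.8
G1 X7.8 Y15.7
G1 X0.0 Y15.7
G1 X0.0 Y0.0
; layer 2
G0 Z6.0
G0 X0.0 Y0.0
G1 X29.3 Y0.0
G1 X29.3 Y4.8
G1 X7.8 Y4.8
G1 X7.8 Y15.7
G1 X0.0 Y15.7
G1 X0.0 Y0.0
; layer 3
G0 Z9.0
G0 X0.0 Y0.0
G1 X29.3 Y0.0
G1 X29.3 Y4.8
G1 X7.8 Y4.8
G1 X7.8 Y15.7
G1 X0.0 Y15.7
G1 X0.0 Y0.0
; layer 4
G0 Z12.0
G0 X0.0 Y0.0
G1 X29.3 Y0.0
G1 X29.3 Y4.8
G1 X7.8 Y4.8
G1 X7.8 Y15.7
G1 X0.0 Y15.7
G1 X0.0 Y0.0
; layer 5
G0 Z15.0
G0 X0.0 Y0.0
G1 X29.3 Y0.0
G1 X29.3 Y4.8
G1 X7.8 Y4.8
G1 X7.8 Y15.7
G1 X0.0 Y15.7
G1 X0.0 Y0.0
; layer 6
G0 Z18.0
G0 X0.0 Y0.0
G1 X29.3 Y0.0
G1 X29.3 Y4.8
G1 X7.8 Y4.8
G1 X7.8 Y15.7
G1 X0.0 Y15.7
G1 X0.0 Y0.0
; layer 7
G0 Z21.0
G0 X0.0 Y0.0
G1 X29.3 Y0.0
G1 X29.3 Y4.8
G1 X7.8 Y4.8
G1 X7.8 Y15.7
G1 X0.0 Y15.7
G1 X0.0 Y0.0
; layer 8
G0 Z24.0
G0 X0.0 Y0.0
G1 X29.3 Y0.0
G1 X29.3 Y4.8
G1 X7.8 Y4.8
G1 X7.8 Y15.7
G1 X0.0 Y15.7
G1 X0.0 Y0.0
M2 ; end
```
solid part
  facet normal 0.0000 0.0000 -1.0000
    outer loop
      vertex 29.3 4.8 0.0
      vertex 29.3 0.0 0.0
      vertex 0.0 0.0 0.0
    endloop
  endfacet
  facet normal 0.0000 0.0000 -1.0000
    outer loop
      vertex 7.8 4.8 0.0
      vertex 29.3 4.8 0.0
      vertex 0.0 0.0 0.0
    endloop
  endfacet
  facet normal 0.0000 0.0000 -1.0000
    outer loop
      vertex 7.8 15.7 0.0
      vertex 7.8 4.8 0.0
      vertex 0.0 0.0 0.0
    endloop
  endfacet
  facet normal 0.0000 0.0000 -1.0000
    outer loop
      vertex 0.0 15.7 0.0
      vertex 7.8 15.7 0.0
      vertex 0.0 0.0 0.0
    endloop
  endfacet
  facet normal 0.0000 0.0000 1.0000
    outer loop
      vertex 0.0 0.0 24.0
      vertex 29.3 0.0 24.0
      vertex 29.3 4.8 24.0
    endloop
  endfacet
  facet normal 0.0000 0.0000 1.0000
    outer loop
      vertex 0.0 0.0 24.0
      vertex 29.3 4.8 24.0
      vertex 7.8 4.8 24.0
    endloop
  endfacet
  facet normal 0.0000 0.0000 1.0000
    outer loop
      vertex 0.0 0.0 24.0
      vertex 7.8 4.8 24.0
      vertex 7.8 15.7 24.0
    endloop
  endfacet
  facet normal 0.0000 0.0000 1.0000
    outer loop
      vertex 0.0 0.0 24.0
      vertex 7.8 15.7 24.0
      vertex 0.0 15.7 24.0
    endloop
  endfacet
  facet normal 0.0000 -1.0000 0.0000
    outer loop
      vertex 0.0 0.0 0.0
      vertex 29.3 0.0 0.0
      vertex 29.3 0.0 24.0
    endloop
  endfacet
  facet normal 0.0000 -1.0000 0.0000
    outer loop
      vertex 0.0 0.0 0.0
      vertex 29.3 0.0 24.0
      vertex 0.0 0.0 24.0
    endloop
  endfacet
  facet normal 1.0000 0.0000 0.0000
    outer loop
      vertex 29.3 0.0 0.0
      vertex 29.3 4.8 0.0
      vertex 29.3 4.8 24.0
    endloop
  endfacet
  facet normal 1.0000 0.0000 0.0000
    outer loop
      vertex 29.3 0.0 0.0
      vertex 29.3 4.8 24.0
      vertex 29.3 0.0 24.0
    endloop
  endfacet
  facet normal 0.0000 1.0000 0.0000
    outer loop
      vertex 29.3 4.8 0.0
      vertex 7.8 4.8 0.0
      vertex 7.8 4.8 24.0
    endloop
  endfacet
  facet normal 0.0000 1.0000 0.0000
    outer loop
      vertex 29.3 4.8 0.0
      vertex 7.8 4.8 24.0
      vertex 29.3 4.8 24.0
    endloop
  endfacet
  facet normal 1.0000 0.0000 0.0000
    outer loop
      vertex 7.8 4.8 0.0
      vertex 7.8 15.7 0.0
      vertex 7.8 15.7 24.0
    endloop
  endfacet
  facet normal 1.0000 0.0000 0.0000
    outer loop
      vertex 7.8 4.8 0.0
      vertex 7.8 15.7 24.0
      vertex 7.8 4.8 24.0
    endloop
  endfacet
  facet normal 0.0000 1.0000 0.0000
    outer loop
      vertex 7.8 15.7 0.0
      vertex 0.0 15.7 0.0
      vertex 0.0 15.7 24.0
    endloop
  endfacet
  facet normal 0.0000 1.0000 0.0000
    outer loop
      vertex 7.8 15.7 0.0
      vertex 0.0 15.7 24.0
      vertex 7.8 15.7 24.0
    endloop
  endfacet
  facet normal -1.0000 0.0000 0.0000
    outer loop
      vertex 0.0 15.7 0.0
      vertex 0.0 0.0 0.0
      vertex 0.0 0.0 24.0
    endloop
  endfacet
  facet normal -1.0000 0.0000 0.0000
    outer loop
      vertex 0.0 15.7 0.0
      vertex 0.0 0.0 24.0
      vertex 0.0 15.7 24.0
    endloop
  endfacet
endsolid part

The G0 Z moves step by Δz≈3.0 mm. Every layer's G1 loop is the same polygon, so the solid is a straight extrusion of it from z=0 to z≈24. Closing with flat bottom and top caps and triangulating gives 20 facets — an L-shaped prism: outer 29.3 × 15.7 mm, arm thicknesses ≈ 4.8 mm (horizontal) and 7.8 mm (vertical), extruded 24 mm in z.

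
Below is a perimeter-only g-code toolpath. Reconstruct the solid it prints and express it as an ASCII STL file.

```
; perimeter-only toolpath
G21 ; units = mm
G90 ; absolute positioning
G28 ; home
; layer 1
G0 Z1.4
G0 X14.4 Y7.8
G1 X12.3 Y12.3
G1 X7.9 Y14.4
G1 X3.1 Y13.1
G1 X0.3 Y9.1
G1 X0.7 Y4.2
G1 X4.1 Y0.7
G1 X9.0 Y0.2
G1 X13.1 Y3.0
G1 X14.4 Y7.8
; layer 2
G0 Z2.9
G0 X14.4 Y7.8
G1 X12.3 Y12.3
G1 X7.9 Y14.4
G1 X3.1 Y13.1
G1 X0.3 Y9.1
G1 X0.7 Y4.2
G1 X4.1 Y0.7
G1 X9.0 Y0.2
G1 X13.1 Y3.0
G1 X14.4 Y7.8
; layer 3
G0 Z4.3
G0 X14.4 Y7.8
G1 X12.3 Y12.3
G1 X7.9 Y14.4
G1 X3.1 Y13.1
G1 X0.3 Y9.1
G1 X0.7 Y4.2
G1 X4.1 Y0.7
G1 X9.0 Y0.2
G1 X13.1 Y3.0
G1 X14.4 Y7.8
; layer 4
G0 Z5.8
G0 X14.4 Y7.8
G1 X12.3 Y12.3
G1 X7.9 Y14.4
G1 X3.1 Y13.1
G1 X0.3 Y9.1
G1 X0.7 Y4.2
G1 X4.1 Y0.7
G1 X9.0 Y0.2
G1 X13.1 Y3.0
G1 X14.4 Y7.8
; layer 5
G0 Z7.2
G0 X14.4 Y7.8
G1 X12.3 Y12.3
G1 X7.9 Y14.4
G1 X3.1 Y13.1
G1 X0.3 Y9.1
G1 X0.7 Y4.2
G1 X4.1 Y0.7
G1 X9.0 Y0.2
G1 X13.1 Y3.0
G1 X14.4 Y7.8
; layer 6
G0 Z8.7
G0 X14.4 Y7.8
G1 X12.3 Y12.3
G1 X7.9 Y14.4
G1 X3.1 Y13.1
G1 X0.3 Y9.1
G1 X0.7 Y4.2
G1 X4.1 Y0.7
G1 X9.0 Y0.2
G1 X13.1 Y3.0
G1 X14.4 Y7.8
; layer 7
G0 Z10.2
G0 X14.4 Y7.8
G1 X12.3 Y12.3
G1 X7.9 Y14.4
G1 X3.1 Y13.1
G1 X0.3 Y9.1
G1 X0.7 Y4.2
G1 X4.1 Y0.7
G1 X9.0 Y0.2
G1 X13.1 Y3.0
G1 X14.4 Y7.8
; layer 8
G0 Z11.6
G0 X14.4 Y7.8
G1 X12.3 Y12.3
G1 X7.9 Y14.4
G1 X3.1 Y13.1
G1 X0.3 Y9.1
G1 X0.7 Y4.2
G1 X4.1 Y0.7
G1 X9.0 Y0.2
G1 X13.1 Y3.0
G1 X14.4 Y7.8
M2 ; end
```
solid part
  facet normal 0.0000 0.0000 -1.0000
    outer loop
      vertex 7.9 14.4 0.0
      vertex 12.3 12.3 0.0
      vertex 14.4 7.8 0.0
    endloop
  endfacet
  facet normal 0.0000 0.0000 -1.0000
    outer loop
      vertex 3.1 13.1 0.0
      vertex 7.9 14.4 0.0
      vertex 14.4 7.8 0.0
    endloop
  endfacet
  facet normal 0.0000 0.0000 -1.0000
    outer loop
      vertex 0.3 9.1 0.0
      vertex 3.1 13.1 0.0
      vertex 14.4 7.8 0.0
    endloop
  endfacet
  facet normal 0.0000 0.0000 -1.0000
    outer loop
      vertex 0.7 4.2 0.0
      vertex 0.3 9.1 0.0
      vertex 14.4 7.8 0.0
    endloop
  endfacet
  facet normal 0.0000 0.0000 -1.0000
    outer loop
      vertex 4.1 0.7 0.0
      vertex 0.7 4.2 0.0
      vertex 14.4 7.8 0.0
    endloop
  endfacet
  facet normal 0.0000 0.0000 -1.0000
    outer loop
      vertex 9.0 0.2 0.0
      vertex 4.1 0.7 0.0
      vertex 14.4 7.8 0.0
    endloop
  endfacet
  facet normal 0.0000 0.0000 -1.0000
    outer loop
      vertex 13.1 3.0 0.0
      vertex 9.0 0.2 0.0
      vertex 14.4 7.8 0.0
    endloop
  endfacet
  facet normal 0.0000 0.0000 1.0000
    outer loop
      vertex 14.4 7.8 11.6
      vertex 12.3 12.3 11.6
      vertex 7.9 14.4 11.6
    endloop
  endfacet
  facet normal 0.0000 0.0000 1.0000
    outer loop
      vertex 14.4 7.8 11.6
      vertex 7.9 14.4 11.6
      vertex 3.1 13.1 11.6
    endloop
  endfacet
  facet normal 0.0000 0.0000 1.0000
    outer loop
      vertex 14.4 7.8 11.6
      vertex 3.1 13.1 11.6
      vertex 0.3 9.1 11.6
    endloop
  endfacet
  facet normal 0.0000 0.0000 1.0000
    outer loop
      vertex 14.4 7.8 11.6
      vertex 0.3 9.1 11.6
      vertex 0.7 4.2 11.6
    endloop
  endfacet
  facet normal 0.0000 0.0000 1.0000
    outer loop
      vertex 14.4 7.8 11.6
      vertex 0.7 4.2 11.6
      vertex 4.1 0.7 11.6
    endloop
  endfacet
  facet normal 0.0000 0.0000 1.0000
    outer loop
      vertex 14.4 7.8 11.6
      vertex 4.1 0.7 11.6
      vertex 9.0 0.2 11.6
    endloop
  endfacet
  facet normal 0.0000 0.0000 1.0000
    outer loop
      vertex 14.4 7.8 11.6
      vertex 9.0 0.2 11.6
      vertex 13.1 3.0 11.6
    endloop
  endfacet
  facet normal 0.9062 0.4229 0.0000
    outer loop
      vertex 14.4 7.8 0.0
      vertex 12.3 12.3 0.0
      vertex 12.3 12.3 11.6
    endloop
  endfacet
  facet normal 0.9062 0.4229 0.0000
    outer loop
      vertex 14.4 7.8 0.0
      vertex 12.3 12.3 11.6
      vertex 14.4 7.8 11.6
    endloop
  endfacet
  facet normal 0.4307 0.9025 0.0000
    outer loop
      vertex 12.3 12.3 0.0
      vertex 7.9 14.4 0.0
      vertex 7.9 14.4 11.6
    endloop
  endfacet
  facet normal 0.4307 0.9025 0.0000
    outer loop
      vertex 12.3 12.3 0.0
      vertex 7.9 14.4 11.6
      vertex 12.3 12.3 11.6
    endloop
  endfacet
  facet normal -0.2614 0.9652 0.0000
    outer loop
      vertex 7.9 14.4 0.0
      vertex 3.1 13.1 0.0
      vertex 3.1 13.1 11.6
    endloop
  endfacet
  facet normal -0.2614 0.9652 0.0000
    outer loop
      vertex 7.9 14.4 0.0
      vertex 3.1 13.1 11.6
      vertex 7.9 14.4 11.6
    endloop
  endfacet
  facet normal -0.8192 0.5735 0.0000
    outer loop
      vertex 3.1 13.1 0.0
      vertex 0.3 9.1 0.0
      vertex 0.3 9.1 11.6
    endloop
  endfacet
  facet normal -0.8192 0.5735 0.0000
    outer loop
      vertex 3.1 13.1 0.0
      vertex 0.3 9.1 11.6
      vertex 3.1 13.1 11.6
    endloop
  endfacet
  facet normal -0.9967 -0.0814 0.0000
    outer loop
      vertex 0.3 9.1 0.0
      vertex 0.7 4.2 0.0
      vertex 0.7 4.2 11.6
    endloop
  endfacet
  facet normal -0.9967 -0.0814 0.0000
    outer loop
      vertex 0.3 9.1 0.0
      vertex 0.7 4.2 11.6
      vertex 0.3 9.1 11.6
    endloop
  endfacet
  facet normal -0.7173 -0.6968 0.0000
    outer loop
      vertex 0.7 4.2 0.0
      vertex 4.1 0.7 0.0
      vertex 4.1 0.7 11.6
    endloop
  endfacet
  facet normal -0.7173 -0.6968 0.0000
    outer loop
      vertex 0.7 4.2 0.0
      vertex 4.1 0.7 11.6
      vertex 0.7 4.2 11.6
    endloop
  endfacet
  facet normal -0.1015 -0.9948 0.0000
    outer loop
      vertex 4.1 0.7 0.0
      vertex 9.0 0.2 0.0
      vertex 9.0 0.2 11.6
    endloop
  endfacet
  facet normal -0.1015 -0.9948 0.0000
    outer loop
      vertex 4.1 0.7 0.0
      vertex 9.0 0.2 11.6
      vertex 4.1 0.7 11.6
    endloop
  endfacet
  facet normal 0.5640 -0.8258 0.0000
    outer loop
      vertex 9.0 0.2 0.0
      vertex 13.1 3.0 0.0
      vertex 13.1 3.0 11.6
    endloop
  endfacet
  facet normal 0.5640 -0.8258 0.0000
    outer loop
      vertex 9.0 0.2 0.0
      vertex 13.1 3.0 11.6
      vertex 9.0 0.2 11.6
    endloop
  endfacet
  facet normal 0.9652 -0.2614 0.0000
    outer loop
      vertex 13.1 3.0 0.0
      vertex 14.4 7.8 0.0
      vertex 14.4 7.8 11.6
    endloop
  endfacet
  facet normal 0.9652 -0.2614 0.0000
    outer loop
      vertex 13.1 3.0 0.0
      vertex 14.4 7.8 11.6
      vertex 13.1 3.0 11.6
    endloop
  endfacet
endsolid part

The G0 Z moves step by Δz≈1.4 mm. Every layer's G1 loop is the same polygon, so the solid is a straight extrusion of it from z=0 to z≈11.6. Closing with flat bottom and top caps and triangulating gives 32 facets — a regular 9-sided prism (a cylinder approximated with 9 flat sides), circumscribed radius ≈ 7.2 mm, height ≈ 11.6 mm.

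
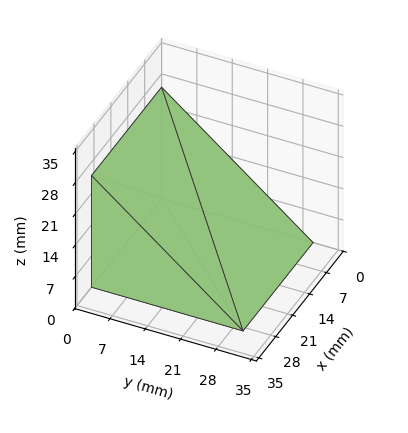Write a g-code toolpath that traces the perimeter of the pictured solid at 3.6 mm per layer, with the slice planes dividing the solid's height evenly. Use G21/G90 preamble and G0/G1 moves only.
Reading the render: the shape is a wedge (ramp): 29 × 30 mm base, rising to 25 mm along the y=0 edge and sloping linearly to z=0 at y=30 (dimensions read to the nearest mm from the axis ticks). For the g-code, the solid's height is divided into equal slices at the stated Δz and each level perimeter traced with G1 moves after a G0 lift.

; perimeter-only toolpath
G21 ; units = mm
G90 ; absolute positioning
G28 ; home
; layer 1
G0 Z3.6
G0 X0.0 Y0.0
G1 X29.0 Y0.0
G1 X29.0 Y25.7
G1 X0.0 Y25.7
G1 X0.0 Y0.0
; layer 2
G0 Z7.1
G0 X0.0 Y0.0
G1 X29.0 Y0.0
G1 X29.0 Y21.4
G1 X0.0 Y21.4
G1 X0.0 Y0.0
; layer 3
G0 Z10.7
G0 X0.0 Y0.0
G1 X29.0 Y0.0
G1 X29.0 Y17.1
G1 X0.0 Y17.1
G1 X0.0 Y0.0
; layer 4
G0 Z14.3
G0 X0.0 Y0.0
G1 X29.0 Y0.0
G1 X29.0 Y12.9
G1 X0.0 Y12.9
G1 X0.0 Y0.0
; layer 5
G0 Z17.9
G0 X0.0 Y0.0
G1 X29.0 Y0.0
G1 X29.0 Y8.6
G1 X0.0 Y8.6
G1 X0.0 Y0.0
; layer 6
G0 Z21.4
G0 X0.0 Y0.0
G1 X29.0 Y0.0
G1 X29.0 Y4.3
G1 X0.0 Y4.3
G1 X0.0 Y0.0
M2 ; end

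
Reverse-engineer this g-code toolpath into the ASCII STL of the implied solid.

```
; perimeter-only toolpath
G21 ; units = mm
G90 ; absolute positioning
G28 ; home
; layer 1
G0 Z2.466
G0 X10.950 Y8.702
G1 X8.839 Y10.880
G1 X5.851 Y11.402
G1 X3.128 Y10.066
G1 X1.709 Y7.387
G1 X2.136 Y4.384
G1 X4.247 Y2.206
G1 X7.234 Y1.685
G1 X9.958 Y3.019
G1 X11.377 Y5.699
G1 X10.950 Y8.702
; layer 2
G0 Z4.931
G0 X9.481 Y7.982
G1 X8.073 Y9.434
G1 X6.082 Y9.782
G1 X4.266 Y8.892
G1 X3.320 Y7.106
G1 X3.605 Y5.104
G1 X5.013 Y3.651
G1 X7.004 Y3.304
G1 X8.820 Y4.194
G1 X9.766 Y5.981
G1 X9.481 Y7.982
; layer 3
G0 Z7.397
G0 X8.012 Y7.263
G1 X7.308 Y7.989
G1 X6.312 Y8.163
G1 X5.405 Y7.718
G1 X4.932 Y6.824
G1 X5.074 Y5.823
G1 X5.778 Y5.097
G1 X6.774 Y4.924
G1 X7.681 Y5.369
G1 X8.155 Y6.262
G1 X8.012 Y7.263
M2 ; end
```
solid part
  facet normal 0.0000 0.0000 -1.0000
    outer loop
      vertex 5.621 13.021 0.000
      vertex 9.604 12.326 0.000
      vertex 12.419 9.422 0.000
    endloop
  endfacet
  facet normal 0.0000 0.0000 -1.0000
    outer loop
      vertex 1.989 11.241 0.000
      vertex 5.621 13.021 0.000
      vertex 12.419 9.422 0.000
    endloop
  endfacet
  facet normal 0.0000 0.0000 -1.0000
    outer loop
      vertex 0.097 7.668 0.000
      vertex 1.989 11.241 0.000
      vertex 12.419 9.422 0.000
    endloop
  endfacet
  facet normal 0.0000 0.0000 -1.0000
    outer loop
      vertex 0.667 3.664 0.000
      vertex 0.097 7.668 0.000
      vertex 12.419 9.422 0.000
    endloop
  endfacet
  facet normal 0.0000 0.0000 -1.0000
    outer loop
      vertex 3.482 0.760 0.000
      vertex 0.667 3.664 0.000
      vertex 12.419 9.422 0.000
    endloop
  endfacet
  facet normal 0.0000 0.0000 -1.0000
    outer loop
      vertex 7.465 0.065 0.000
      vertex 3.482 0.760 0.000
      vertex 12.419 9.422 0.000
    endloop
  endfacet
  facet normal 0.0000 0.0000 -1.0000
    outer loop
      vertex 11.097 1.845 0.000
      vertex 7.465 0.065 0.000
      vertex 12.419 9.422 0.000
    endloop
  endfacet
  facet normal 0.0000 0.0000 -1.0000
    outer loop
      vertex 12.989 5.418 0.000
      vertex 11.097 1.845 0.000
      vertex 12.419 9.422 0.000
    endloop
  endfacet
  facet normal 0.6073 0.5886 0.5336
    outer loop
      vertex 12.419 9.422 0.000
      vertex 9.604 12.326 0.000
      vertex 6.543 6.543 9.863
    endloop
  endfacet
  facet normal 0.1454 0.8331 0.5336
    outer loop
      vertex 9.604 12.326 0.000
      vertex 5.621 13.021 0.000
      vertex 6.543 6.543 9.863
    endloop
  endfacet
  facet normal -0.3722 0.7594 0.5336
    outer loop
      vertex 5.621 13.021 0.000
      vertex 1.989 11.241 0.000
      vertex 6.543 6.543 9.863
    endloop
  endfacet
  facet normal -0.7474 0.3958 0.5336
    outer loop
      vertex 1.989 11.241 0.000
      vertex 0.097 7.668 0.000
      vertex 6.543 6.543 9.863
    endloop
  endfacet
  facet normal -0.8373 -0.1192 0.5336
    outer loop
      vertex 0.097 7.668 0.000
      vertex 0.667 3.664 0.000
      vertex 6.543 6.543 9.863
    endloop
  endfacet
  facet normal -0.6073 -0.5886 0.5336
    outer loop
      vertex 0.667 3.664 0.000
      vertex 3.482 0.760 0.000
      vertex 6.543 6.543 9.863
    endloop
  endfacet
  facet normal -0.1454 -0.8331 0.5336
    outer loop
      vertex 3.482 0.760 0.000
      vertex 7.465 0.065 0.000
      vertex 6.543 6.543 9.863
    endloop
  endfacet
  facet normal 0.3722 -0.7594 0.5336
    outer loop
      vertex 7.465 0.065 0.000
      vertex 11.097 1.845 0.000
      vertex 6.543 6.543 9.863
    endloop
  endfacet
  facet normal 0.7474 -0.3958 0.5336
    outer loop
      vertex 11.097 1.845 0.000
      vertex 12.989 5.418 0.000
      vertex 6.543 6.543 9.863
    endloop
  endfacet
  facet normal 0.8373 0.1192 0.5336
    outer loop
      vertex 12.989 5.418 0.000
      vertex 12.419 9.422 0.000
      vertex 6.543 6.543 9.863
    endloop
  endfacet
endsolid part

The G0 Z moves step by Δz≈2.466 mm. The G1 loops shrink linearly with z, so the solid tapers from its base footprint up to z≈9.86. Closing with a flat bottom cap and the tapered top and triangulating gives 18 facets — a regular 10-sided pyramid, base circumscribed radius ≈ 6.54 mm, apex at z ≈ 9.86 mm.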